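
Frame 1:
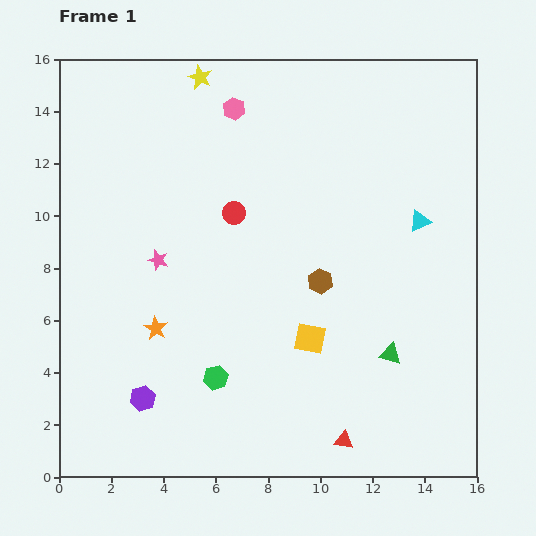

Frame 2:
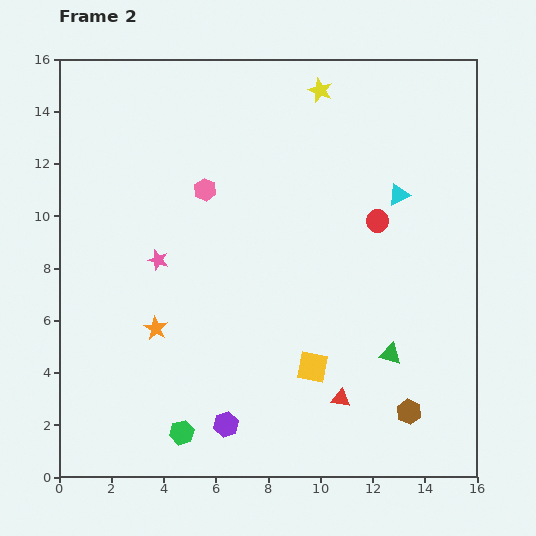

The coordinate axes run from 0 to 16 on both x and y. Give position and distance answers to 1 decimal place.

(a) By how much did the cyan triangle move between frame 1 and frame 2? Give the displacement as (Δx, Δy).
(-0.8, 1.0)

The cyan triangle was at (13.8, 9.8) in frame 1 and (13.0, 10.8) in frame 2.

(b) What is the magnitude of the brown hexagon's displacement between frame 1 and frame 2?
6.0

The brown hexagon moved from (10.0, 7.5) to (13.4, 2.5), a distance of √(3.4² + 5.0²) ≈ 6.0.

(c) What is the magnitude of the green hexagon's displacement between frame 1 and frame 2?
2.5

The green hexagon moved from (6.0, 3.8) to (4.7, 1.7), a distance of √(1.3² + 2.1²) ≈ 2.5.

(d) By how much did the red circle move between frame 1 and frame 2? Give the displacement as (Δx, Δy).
(5.5, -0.3)

The red circle was at (6.7, 10.1) in frame 1 and (12.2, 9.8) in frame 2.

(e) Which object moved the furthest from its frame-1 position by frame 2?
the brown hexagon

(moved 6.0; next 5.5)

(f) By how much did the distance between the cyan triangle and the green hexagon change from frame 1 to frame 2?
+2.5

Distance in frame 1: 9.8. Distance in frame 2: 12.3.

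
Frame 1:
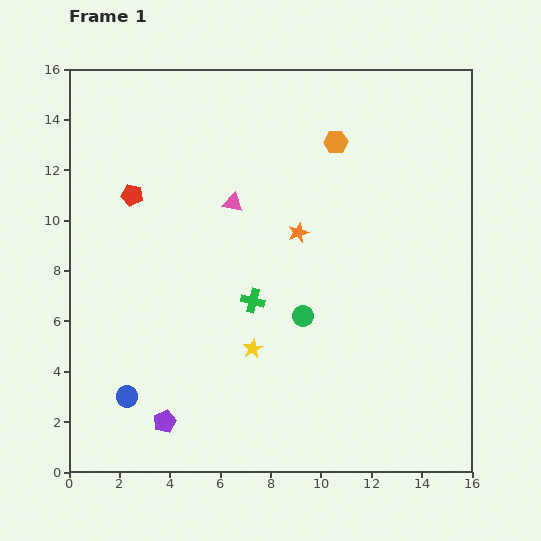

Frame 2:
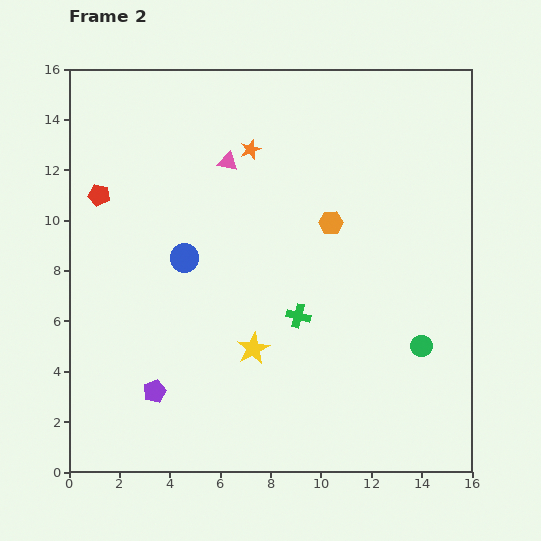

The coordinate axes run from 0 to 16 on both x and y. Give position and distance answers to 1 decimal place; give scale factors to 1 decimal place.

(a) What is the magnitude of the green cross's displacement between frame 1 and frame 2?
1.9

The green cross moved from (7.3, 6.8) to (9.1, 6.2), a distance of √(1.8² + 0.6²) ≈ 1.9.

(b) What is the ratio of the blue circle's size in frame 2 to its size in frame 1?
1.3×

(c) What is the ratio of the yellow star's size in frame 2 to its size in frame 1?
1.7×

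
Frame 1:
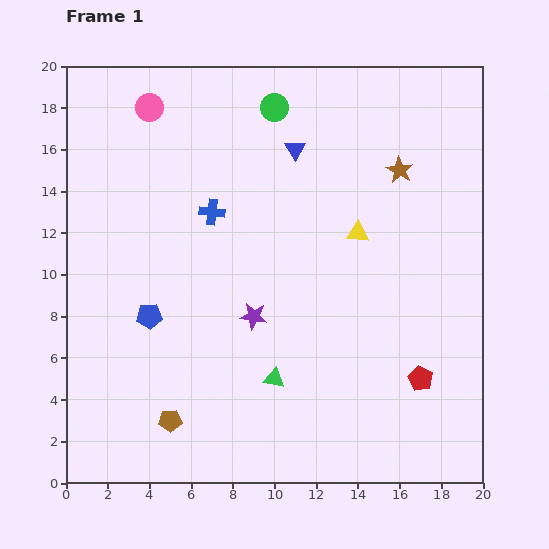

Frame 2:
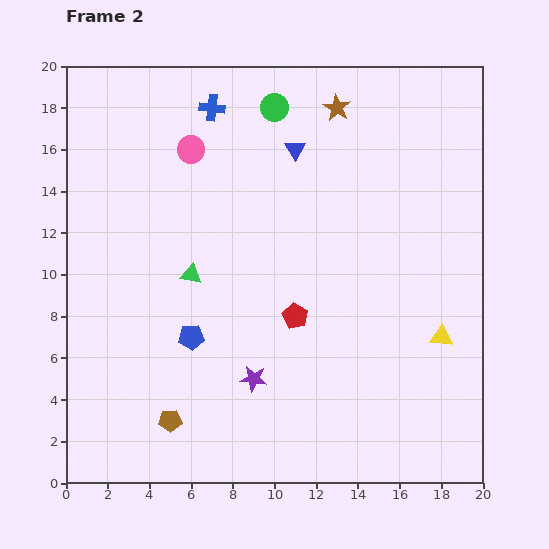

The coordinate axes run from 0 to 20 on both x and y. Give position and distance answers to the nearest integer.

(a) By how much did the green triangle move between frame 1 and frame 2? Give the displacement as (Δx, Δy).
(-4, 5)

The green triangle was at (10, 5) in frame 1 and (6, 10) in frame 2.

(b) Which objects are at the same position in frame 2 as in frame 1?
the brown pentagon, the blue triangle, the green circle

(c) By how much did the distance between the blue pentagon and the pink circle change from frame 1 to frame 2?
-1

Distance in frame 1: 10. Distance in frame 2: 9.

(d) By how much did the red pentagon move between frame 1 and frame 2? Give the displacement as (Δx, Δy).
(-6, 3)

The red pentagon was at (17, 5) in frame 1 and (11, 8) in frame 2.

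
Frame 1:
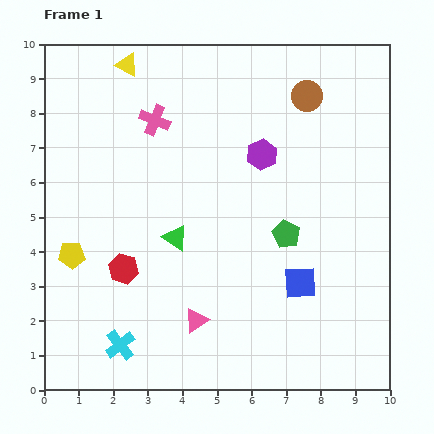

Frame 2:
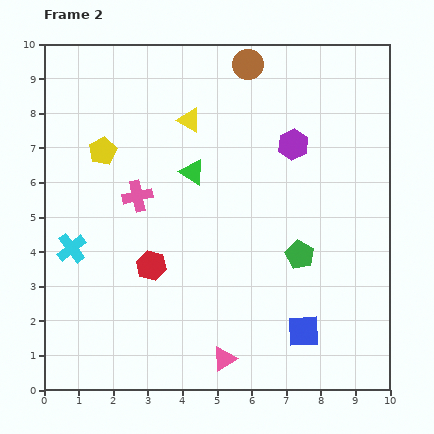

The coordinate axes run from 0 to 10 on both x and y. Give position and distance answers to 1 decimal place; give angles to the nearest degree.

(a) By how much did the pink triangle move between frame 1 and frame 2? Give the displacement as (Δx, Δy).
(0.8, -1.1)

The pink triangle was at (4.4, 2.0) in frame 1 and (5.2, 0.9) in frame 2.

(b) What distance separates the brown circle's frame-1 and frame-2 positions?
1.9

The brown circle moved from (7.6, 8.5) to (5.9, 9.4), a distance of √(1.7² + 0.9²) ≈ 1.9.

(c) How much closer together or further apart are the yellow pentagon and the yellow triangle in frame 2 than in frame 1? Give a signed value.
-3.0

Distance in frame 1: 5.7. Distance in frame 2: 2.7.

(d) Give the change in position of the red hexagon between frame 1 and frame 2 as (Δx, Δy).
(0.8, 0.1)

The red hexagon was at (2.3, 3.5) in frame 1 and (3.1, 3.6) in frame 2.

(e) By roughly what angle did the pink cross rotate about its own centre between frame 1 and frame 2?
34° counter-clockwise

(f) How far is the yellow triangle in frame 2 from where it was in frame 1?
2.4

The yellow triangle moved from (2.4, 9.4) to (4.2, 7.8), a distance of √(1.8² + 1.6²) ≈ 2.4.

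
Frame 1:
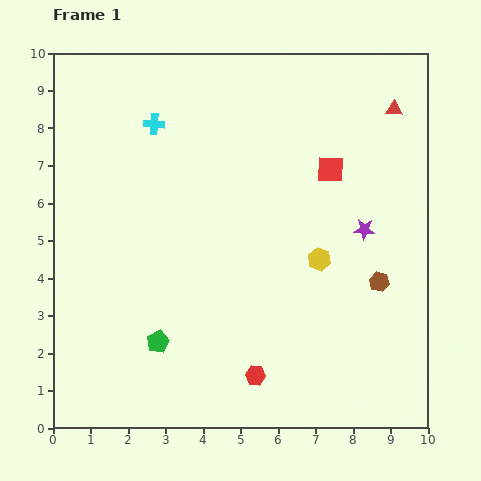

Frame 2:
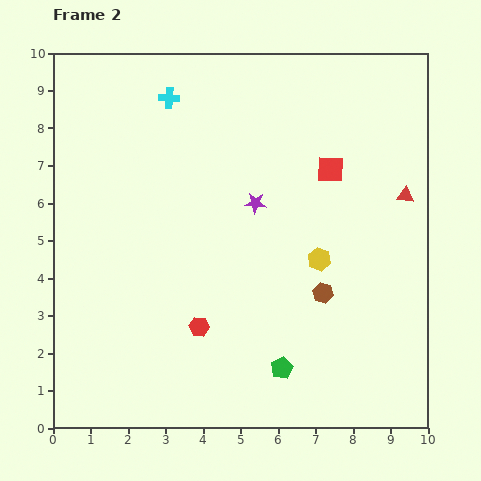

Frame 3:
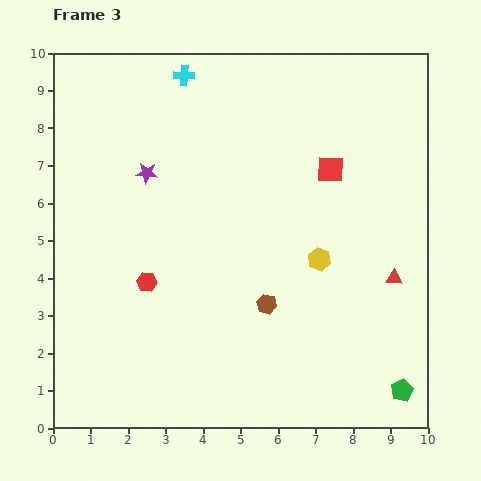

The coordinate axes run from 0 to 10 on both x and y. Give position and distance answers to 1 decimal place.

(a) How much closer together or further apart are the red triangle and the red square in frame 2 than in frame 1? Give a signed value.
-0.2

Distance in frame 1: 2.3. Distance in frame 2: 2.1.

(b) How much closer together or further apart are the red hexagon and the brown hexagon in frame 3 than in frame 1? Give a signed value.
-0.8

Distance in frame 1: 4.1. Distance in frame 3: 3.3.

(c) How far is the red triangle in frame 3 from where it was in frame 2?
2.2

The red triangle moved from (9.4, 6.2) to (9.1, 4.0), a distance of √(0.3² + 2.2²) ≈ 2.2.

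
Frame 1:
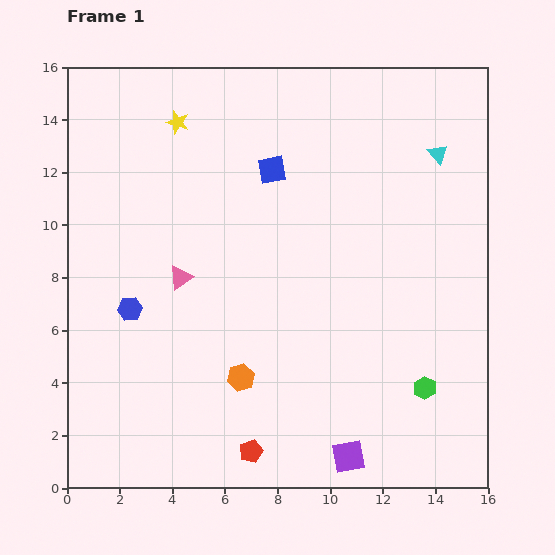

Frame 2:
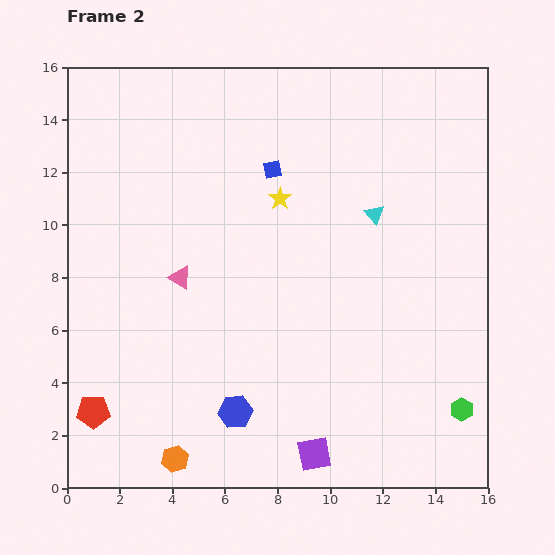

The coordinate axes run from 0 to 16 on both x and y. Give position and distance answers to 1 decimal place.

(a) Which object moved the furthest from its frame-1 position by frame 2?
the red pentagon

(moved 6.2; next 5.6)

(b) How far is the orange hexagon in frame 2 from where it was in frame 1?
4.0

The orange hexagon moved from (6.6, 4.2) to (4.1, 1.1), a distance of √(2.5² + 3.1²) ≈ 4.0.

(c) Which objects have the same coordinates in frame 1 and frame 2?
the blue square, the pink triangle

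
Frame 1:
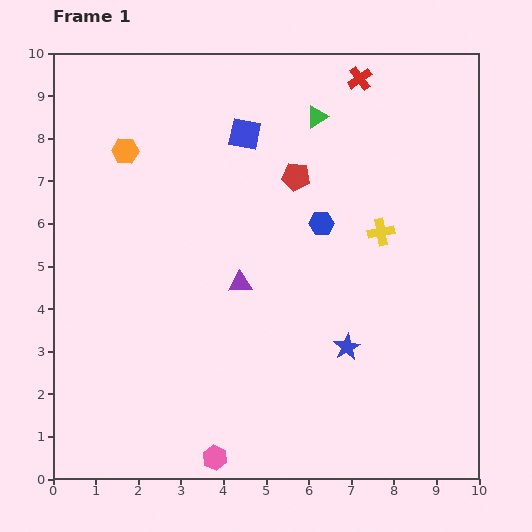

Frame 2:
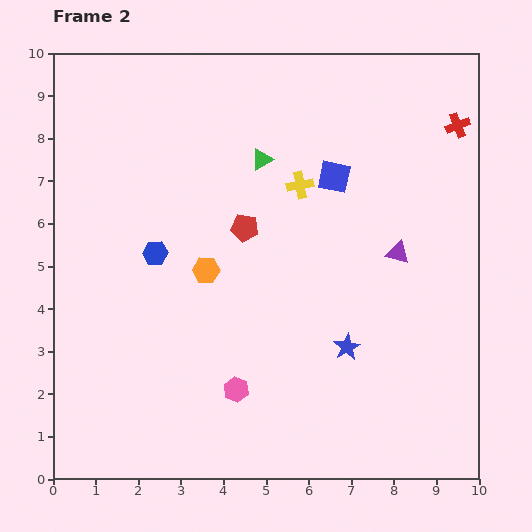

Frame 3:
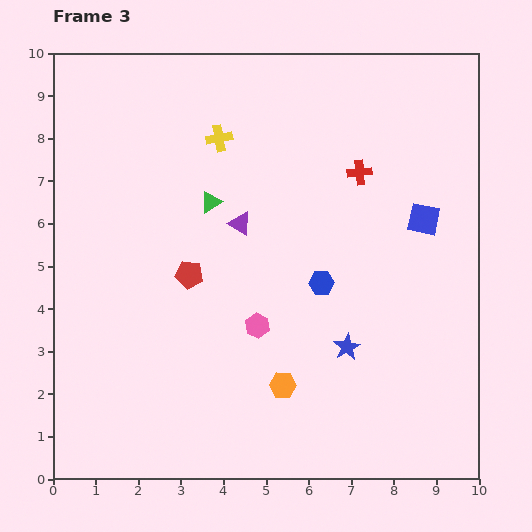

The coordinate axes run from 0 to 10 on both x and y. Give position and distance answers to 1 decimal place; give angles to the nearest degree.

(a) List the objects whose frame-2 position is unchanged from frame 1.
the blue star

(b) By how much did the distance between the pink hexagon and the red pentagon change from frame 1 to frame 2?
-3.1

Distance in frame 1: 6.9. Distance in frame 2: 3.8.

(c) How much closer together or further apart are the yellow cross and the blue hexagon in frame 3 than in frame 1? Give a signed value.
+2.8

Distance in frame 1: 1.4. Distance in frame 3: 4.2.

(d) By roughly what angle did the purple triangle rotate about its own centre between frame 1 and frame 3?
34° clockwise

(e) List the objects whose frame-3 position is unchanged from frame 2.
the blue star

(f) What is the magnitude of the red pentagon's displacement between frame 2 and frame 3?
1.7

The red pentagon moved from (4.5, 5.9) to (3.2, 4.8), a distance of √(1.3² + 1.1²) ≈ 1.7.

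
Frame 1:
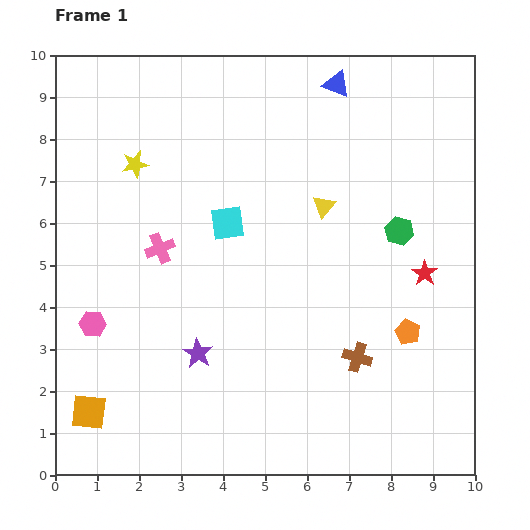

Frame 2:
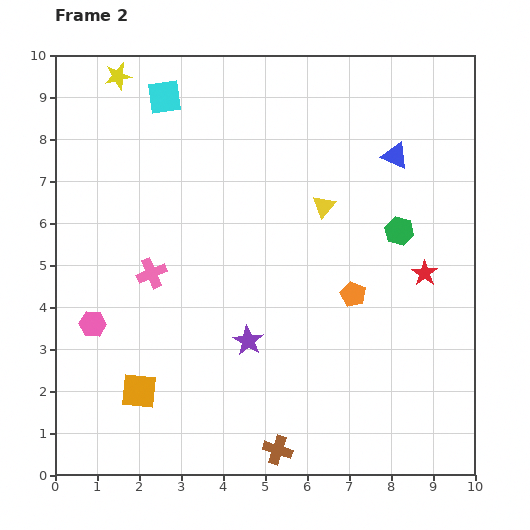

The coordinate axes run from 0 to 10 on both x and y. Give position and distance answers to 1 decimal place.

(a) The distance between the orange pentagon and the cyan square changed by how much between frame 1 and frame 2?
+1.5

Distance in frame 1: 5.0. Distance in frame 2: 6.5.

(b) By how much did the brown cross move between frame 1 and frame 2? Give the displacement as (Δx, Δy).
(-1.9, -2.2)

The brown cross was at (7.2, 2.8) in frame 1 and (5.3, 0.6) in frame 2.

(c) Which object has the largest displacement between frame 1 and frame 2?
the cyan square

(moved 3.4; next 2.9)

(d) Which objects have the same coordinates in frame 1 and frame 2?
the pink hexagon, the green hexagon, the yellow triangle, the red star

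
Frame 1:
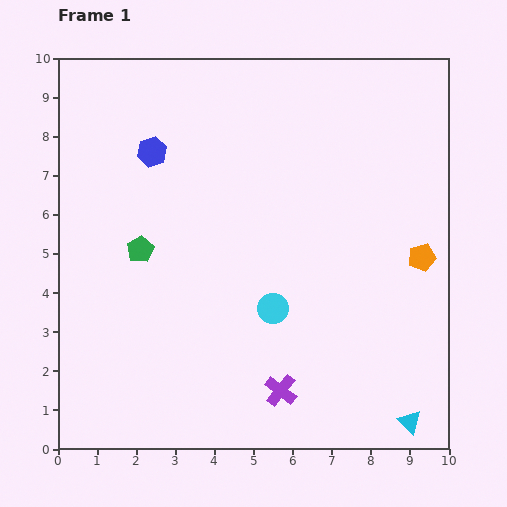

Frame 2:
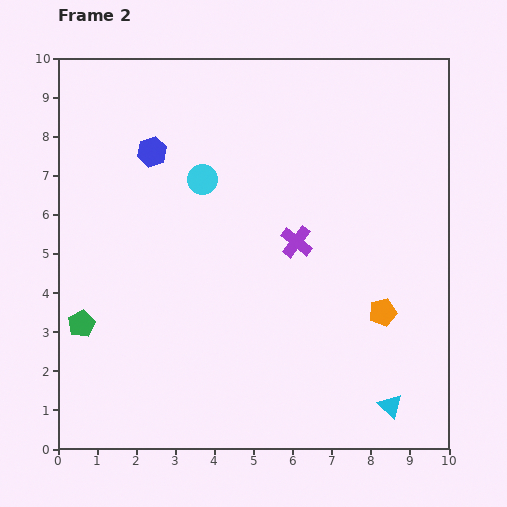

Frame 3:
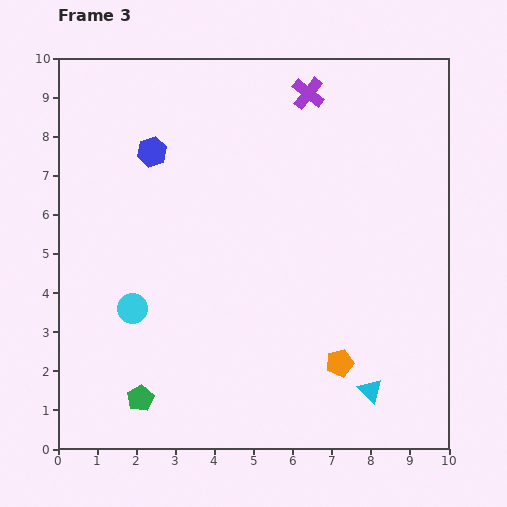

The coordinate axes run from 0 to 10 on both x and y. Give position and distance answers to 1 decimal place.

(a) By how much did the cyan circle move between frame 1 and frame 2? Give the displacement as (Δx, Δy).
(-1.8, 3.3)

The cyan circle was at (5.5, 3.6) in frame 1 and (3.7, 6.9) in frame 2.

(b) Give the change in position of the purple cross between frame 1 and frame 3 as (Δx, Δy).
(0.7, 7.6)

The purple cross was at (5.7, 1.5) in frame 1 and (6.4, 9.1) in frame 3.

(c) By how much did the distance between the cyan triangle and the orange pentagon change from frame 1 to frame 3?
-3.1

Distance in frame 1: 4.2. Distance in frame 3: 1.1.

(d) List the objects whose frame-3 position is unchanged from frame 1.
the blue hexagon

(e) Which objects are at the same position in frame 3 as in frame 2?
the blue hexagon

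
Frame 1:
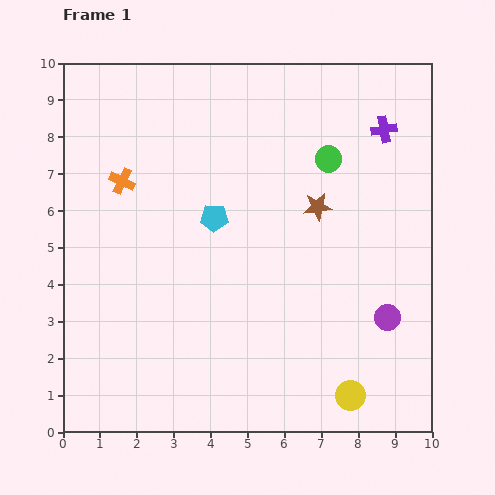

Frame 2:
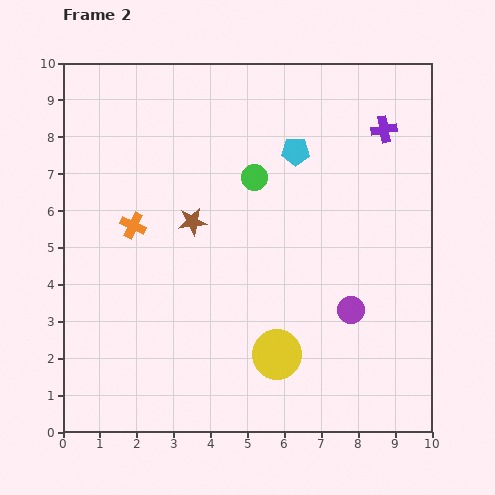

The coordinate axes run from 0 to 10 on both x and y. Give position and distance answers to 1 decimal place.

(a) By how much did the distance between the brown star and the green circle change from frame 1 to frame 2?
+0.8

Distance in frame 1: 1.3. Distance in frame 2: 2.1.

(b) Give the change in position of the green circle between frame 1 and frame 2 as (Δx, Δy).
(-2.0, -0.5)

The green circle was at (7.2, 7.4) in frame 1 and (5.2, 6.9) in frame 2.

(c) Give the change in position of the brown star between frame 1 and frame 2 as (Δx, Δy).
(-3.4, -0.4)

The brown star was at (6.9, 6.1) in frame 1 and (3.5, 5.7) in frame 2.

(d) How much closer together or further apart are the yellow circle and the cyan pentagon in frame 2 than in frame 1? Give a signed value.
-0.6

Distance in frame 1: 6.1. Distance in frame 2: 5.5.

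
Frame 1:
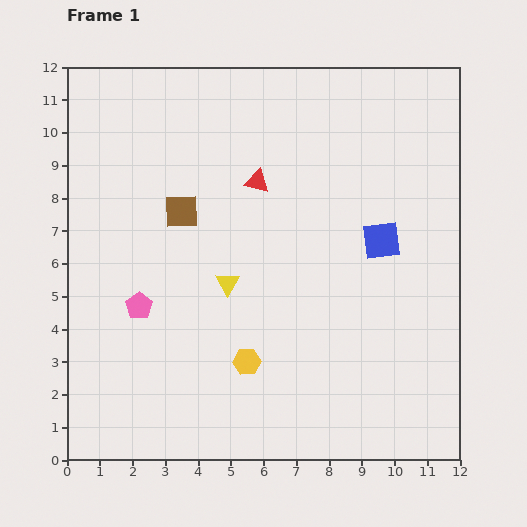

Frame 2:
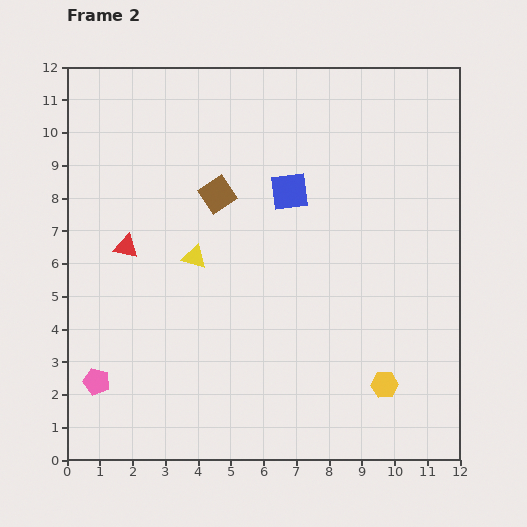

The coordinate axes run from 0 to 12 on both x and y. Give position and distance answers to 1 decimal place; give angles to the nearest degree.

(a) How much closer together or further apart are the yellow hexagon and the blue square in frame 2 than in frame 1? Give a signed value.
+1.1

Distance in frame 1: 5.5. Distance in frame 2: 6.6.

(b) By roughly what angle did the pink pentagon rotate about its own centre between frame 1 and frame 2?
20° counter-clockwise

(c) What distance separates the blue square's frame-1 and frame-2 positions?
3.2

The blue square moved from (9.6, 6.7) to (6.8, 8.2), a distance of √(2.8² + 1.5²) ≈ 3.2.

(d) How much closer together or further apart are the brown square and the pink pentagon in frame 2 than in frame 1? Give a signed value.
+3.6

Distance in frame 1: 3.2. Distance in frame 2: 6.8.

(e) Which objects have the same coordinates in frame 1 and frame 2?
none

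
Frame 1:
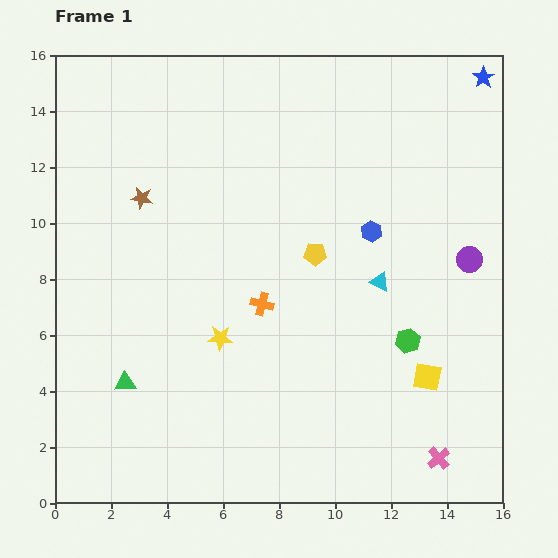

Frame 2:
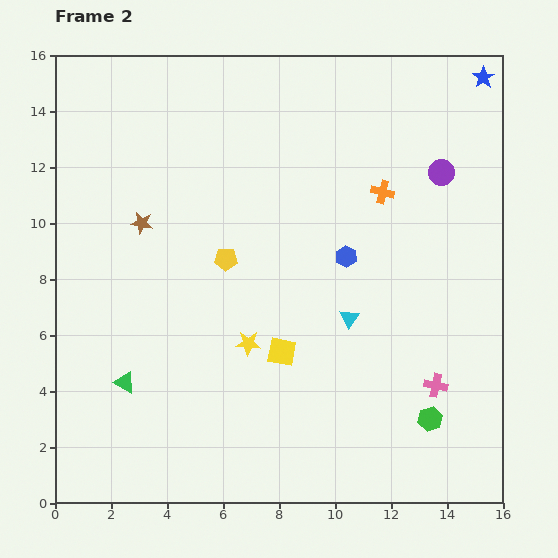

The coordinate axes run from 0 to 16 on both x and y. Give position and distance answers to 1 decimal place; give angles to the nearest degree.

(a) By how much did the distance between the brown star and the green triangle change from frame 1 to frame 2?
-0.9

Distance in frame 1: 6.6. Distance in frame 2: 5.7.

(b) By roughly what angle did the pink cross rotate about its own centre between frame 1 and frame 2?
37° counter-clockwise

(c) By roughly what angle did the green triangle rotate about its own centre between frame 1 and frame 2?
31° clockwise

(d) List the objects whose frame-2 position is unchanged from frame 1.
the blue star, the green triangle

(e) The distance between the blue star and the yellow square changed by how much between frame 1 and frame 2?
+1.3

Distance in frame 1: 10.9. Distance in frame 2: 12.2.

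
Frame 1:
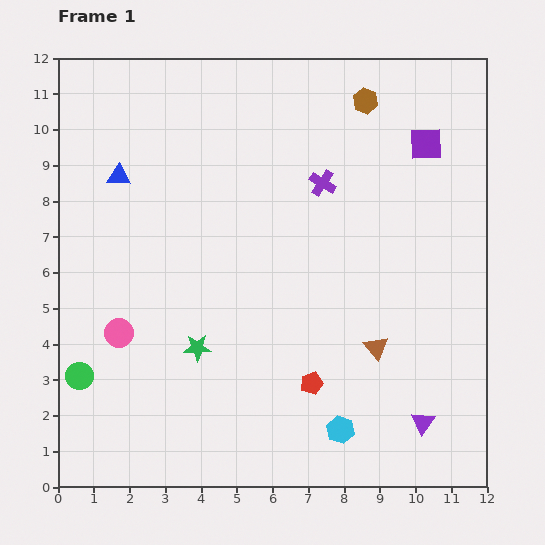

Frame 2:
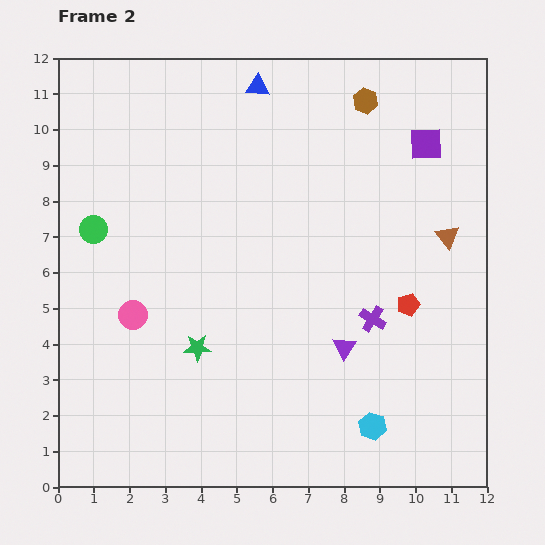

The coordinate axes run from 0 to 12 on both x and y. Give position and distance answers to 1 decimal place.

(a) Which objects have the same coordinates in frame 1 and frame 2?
the brown hexagon, the green star, the purple square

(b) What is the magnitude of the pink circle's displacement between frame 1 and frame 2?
0.6

The pink circle moved from (1.7, 4.3) to (2.1, 4.8), a distance of √(0.4² + 0.5²) ≈ 0.6.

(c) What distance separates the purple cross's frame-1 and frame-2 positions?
4.0

The purple cross moved from (7.4, 8.5) to (8.8, 4.7), a distance of √(1.4² + 3.8²) ≈ 4.0.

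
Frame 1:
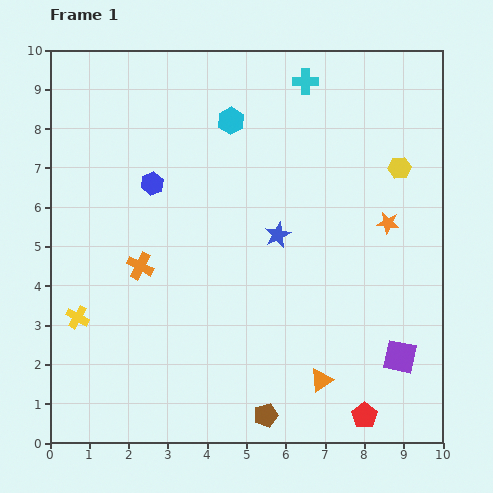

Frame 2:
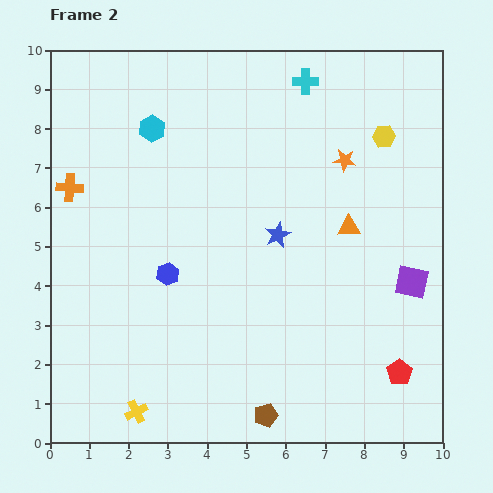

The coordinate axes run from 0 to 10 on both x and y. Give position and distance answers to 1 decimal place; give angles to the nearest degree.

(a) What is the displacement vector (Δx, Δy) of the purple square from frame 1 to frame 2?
(0.3, 1.9)

The purple square was at (8.9, 2.2) in frame 1 and (9.2, 4.1) in frame 2.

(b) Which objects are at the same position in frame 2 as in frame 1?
the brown pentagon, the cyan cross, the blue star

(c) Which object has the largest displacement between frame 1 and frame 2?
the orange triangle

(moved 4.0; next 2.8)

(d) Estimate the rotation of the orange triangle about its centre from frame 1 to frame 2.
32° clockwise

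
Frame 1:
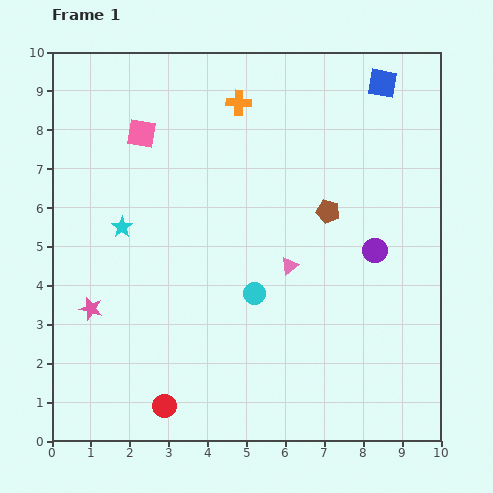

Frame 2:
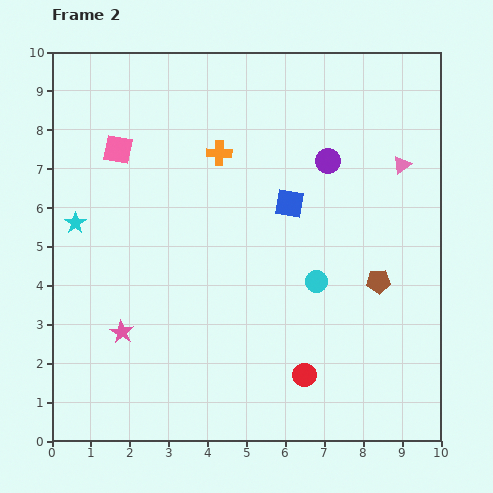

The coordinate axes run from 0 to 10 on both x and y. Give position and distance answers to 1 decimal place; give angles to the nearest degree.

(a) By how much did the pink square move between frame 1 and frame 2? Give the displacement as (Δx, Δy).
(-0.6, -0.4)

The pink square was at (2.3, 7.9) in frame 1 and (1.7, 7.5) in frame 2.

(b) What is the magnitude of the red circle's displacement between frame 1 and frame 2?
3.7

The red circle moved from (2.9, 0.9) to (6.5, 1.7), a distance of √(3.6² + 0.8²) ≈ 3.7.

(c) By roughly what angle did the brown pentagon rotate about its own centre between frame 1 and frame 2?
17° counter-clockwise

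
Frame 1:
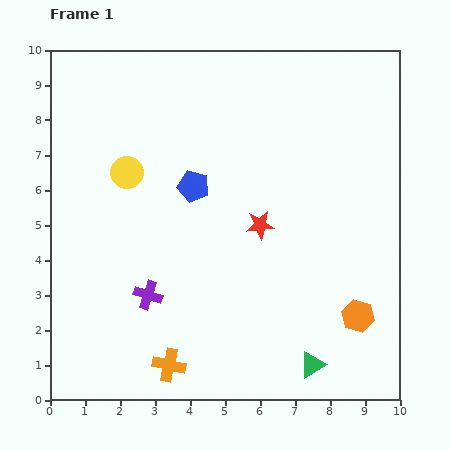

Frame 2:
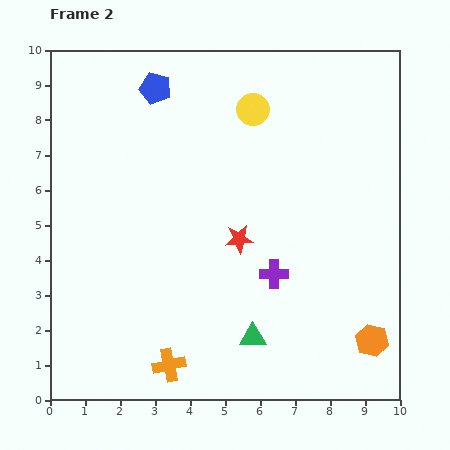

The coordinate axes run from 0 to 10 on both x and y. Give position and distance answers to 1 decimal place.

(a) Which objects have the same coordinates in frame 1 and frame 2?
the orange cross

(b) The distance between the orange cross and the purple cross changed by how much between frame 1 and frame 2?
+1.9

Distance in frame 1: 2.1. Distance in frame 2: 4.0.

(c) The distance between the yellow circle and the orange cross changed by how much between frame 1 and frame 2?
+2.1

Distance in frame 1: 5.6. Distance in frame 2: 7.7.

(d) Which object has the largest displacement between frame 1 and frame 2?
the yellow circle

(moved 4.0; next 3.6)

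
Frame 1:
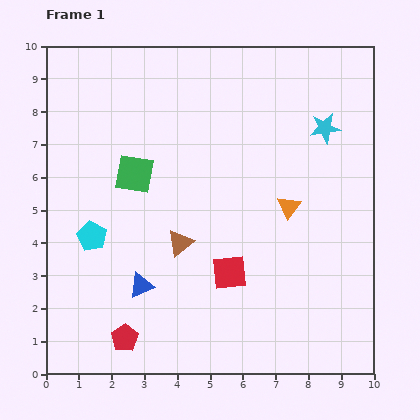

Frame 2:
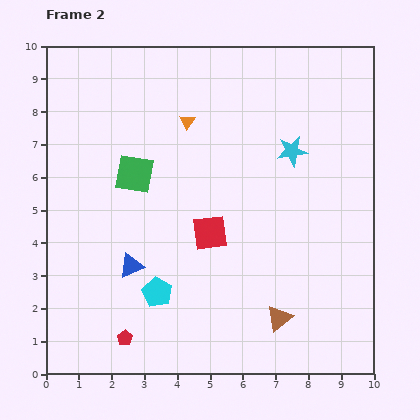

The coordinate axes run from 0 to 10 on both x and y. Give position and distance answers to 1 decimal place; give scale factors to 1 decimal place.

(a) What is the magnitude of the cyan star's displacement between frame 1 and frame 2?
1.2

The cyan star moved from (8.5, 7.5) to (7.5, 6.8), a distance of √(1.0² + 0.7²) ≈ 1.2.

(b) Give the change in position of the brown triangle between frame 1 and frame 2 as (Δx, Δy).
(3.0, -2.3)

The brown triangle was at (4.1, 4.0) in frame 1 and (7.1, 1.7) in frame 2.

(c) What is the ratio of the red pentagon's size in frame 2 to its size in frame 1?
0.6×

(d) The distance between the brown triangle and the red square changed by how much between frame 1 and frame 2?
+1.6

Distance in frame 1: 1.7. Distance in frame 2: 3.3.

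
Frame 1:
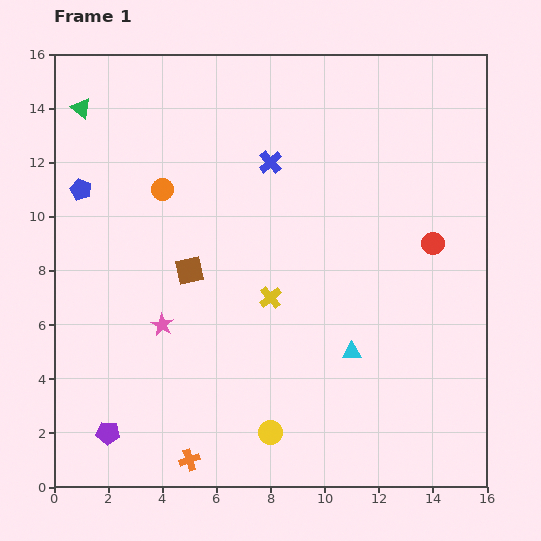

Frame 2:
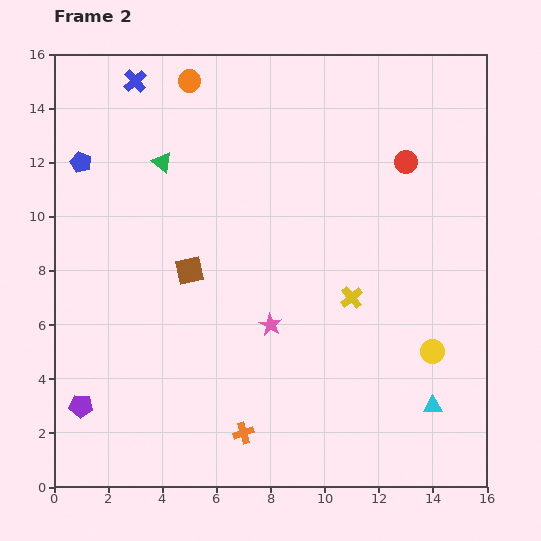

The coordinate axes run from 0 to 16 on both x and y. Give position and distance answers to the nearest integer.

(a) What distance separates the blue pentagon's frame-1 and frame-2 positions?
1

The blue pentagon moved from (1, 11) to (1, 12), a distance of √(0² + 1²) ≈ 1.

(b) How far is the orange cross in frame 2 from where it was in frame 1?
2

The orange cross moved from (5, 1) to (7, 2), a distance of √(2² + 1²) ≈ 2.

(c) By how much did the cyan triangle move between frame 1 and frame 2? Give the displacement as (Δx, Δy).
(3, -2)

The cyan triangle was at (11, 5) in frame 1 and (14, 3) in frame 2.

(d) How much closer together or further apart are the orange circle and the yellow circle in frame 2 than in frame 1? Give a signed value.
+3

Distance in frame 1: 10. Distance in frame 2: 13.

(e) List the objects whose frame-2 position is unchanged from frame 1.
the brown square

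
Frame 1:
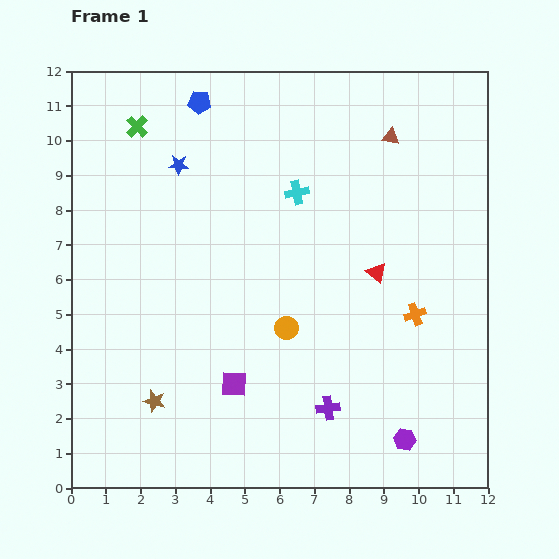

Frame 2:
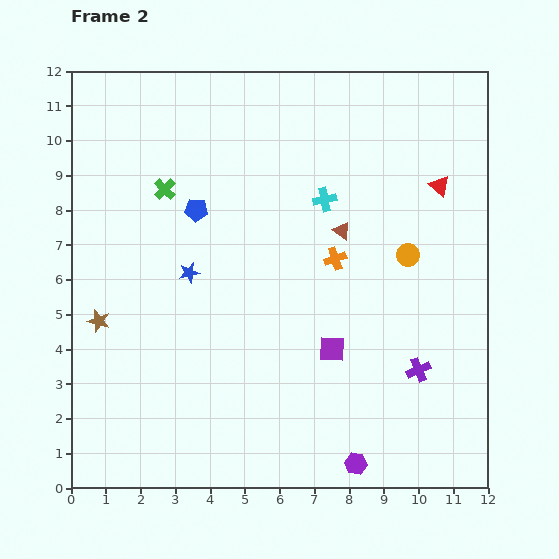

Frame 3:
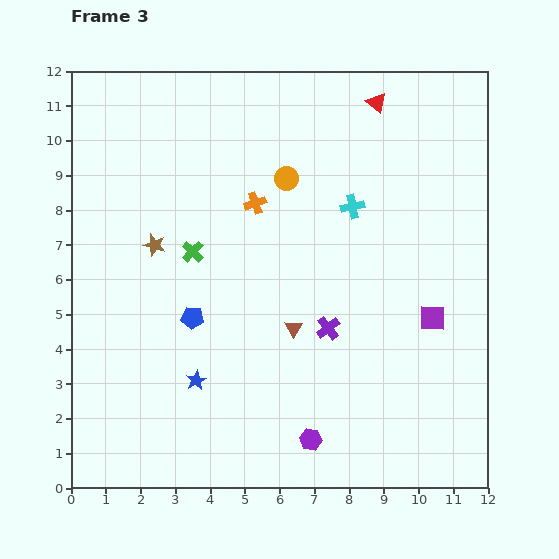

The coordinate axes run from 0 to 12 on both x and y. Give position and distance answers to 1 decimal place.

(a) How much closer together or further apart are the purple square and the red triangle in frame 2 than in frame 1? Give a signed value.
+0.4

Distance in frame 1: 5.2. Distance in frame 2: 5.6.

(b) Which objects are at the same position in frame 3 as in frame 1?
none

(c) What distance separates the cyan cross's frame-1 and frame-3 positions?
1.6

The cyan cross moved from (6.5, 8.5) to (8.1, 8.1), a distance of √(1.6² + 0.4²) ≈ 1.6.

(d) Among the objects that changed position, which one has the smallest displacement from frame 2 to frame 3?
the cyan cross

(moved 0.8)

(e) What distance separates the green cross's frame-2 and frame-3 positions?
2.0

The green cross moved from (2.7, 8.6) to (3.5, 6.8), a distance of √(0.8² + 1.8²) ≈ 2.0.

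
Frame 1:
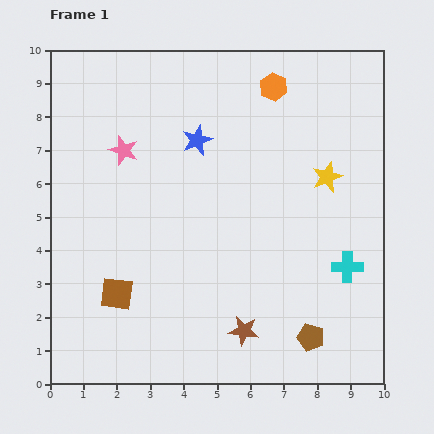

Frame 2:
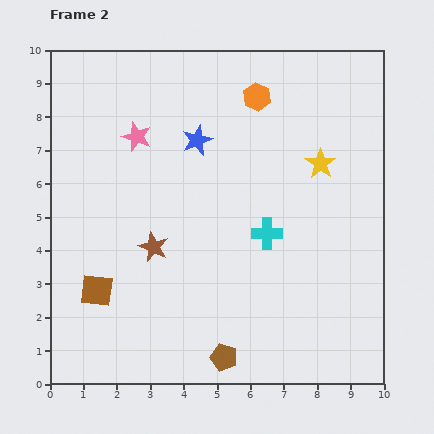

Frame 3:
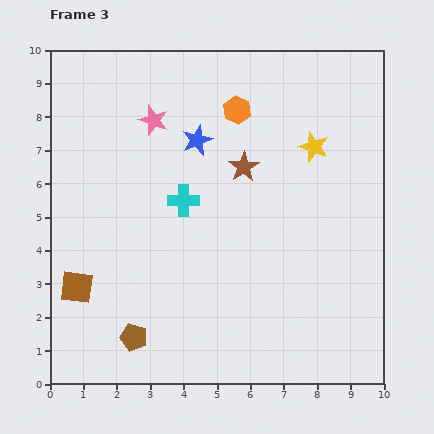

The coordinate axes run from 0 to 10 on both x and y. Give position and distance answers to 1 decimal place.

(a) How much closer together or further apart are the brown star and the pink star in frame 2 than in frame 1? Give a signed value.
-3.2

Distance in frame 1: 6.5. Distance in frame 2: 3.3.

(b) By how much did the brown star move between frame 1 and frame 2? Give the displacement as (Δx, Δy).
(-2.7, 2.5)

The brown star was at (5.8, 1.6) in frame 1 and (3.1, 4.1) in frame 2.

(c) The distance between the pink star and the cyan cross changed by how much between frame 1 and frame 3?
-5.0

Distance in frame 1: 7.6. Distance in frame 3: 2.6.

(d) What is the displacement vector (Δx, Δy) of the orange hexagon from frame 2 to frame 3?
(-0.6, -0.4)

The orange hexagon was at (6.2, 8.6) in frame 2 and (5.6, 8.2) in frame 3.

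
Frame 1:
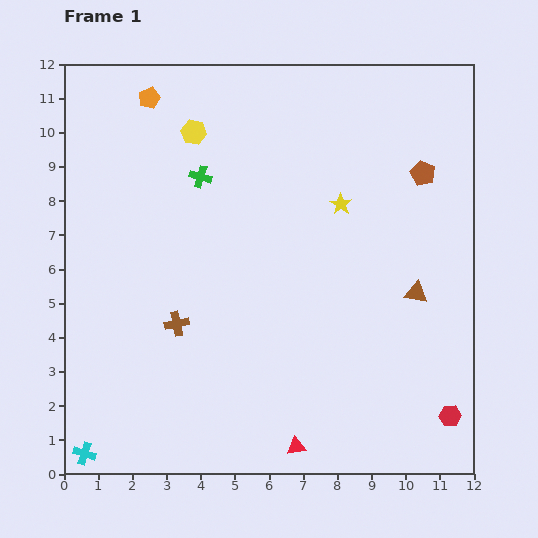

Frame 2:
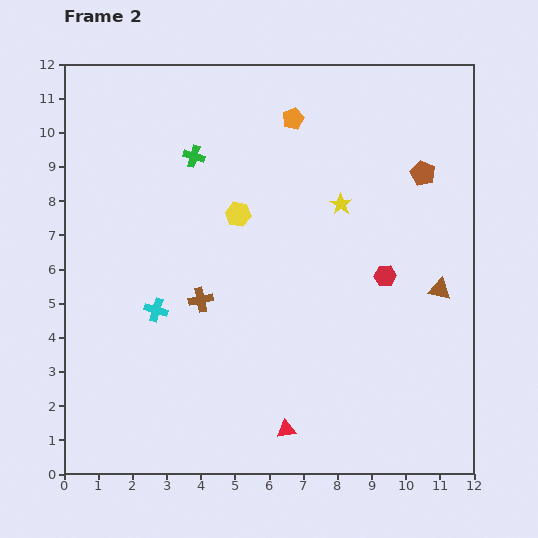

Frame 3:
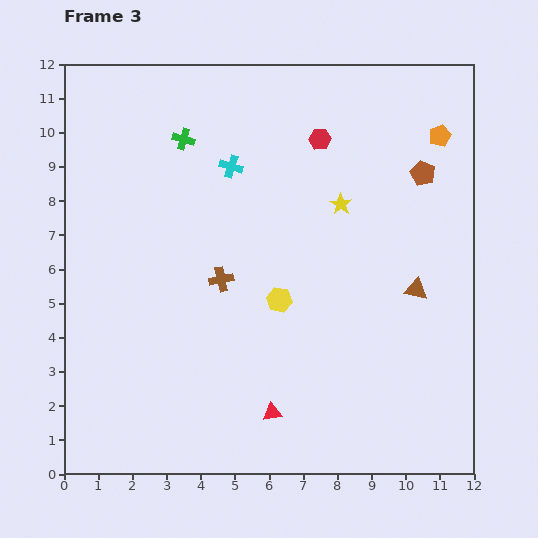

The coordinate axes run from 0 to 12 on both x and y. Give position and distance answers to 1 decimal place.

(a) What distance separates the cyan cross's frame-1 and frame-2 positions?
4.7

The cyan cross moved from (0.6, 0.6) to (2.7, 4.8), a distance of √(2.1² + 4.2²) ≈ 4.7.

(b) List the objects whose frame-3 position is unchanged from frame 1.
the yellow star, the brown pentagon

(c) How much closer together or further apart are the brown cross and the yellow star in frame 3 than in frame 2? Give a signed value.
-0.9

Distance in frame 2: 5.0. Distance in frame 3: 4.1.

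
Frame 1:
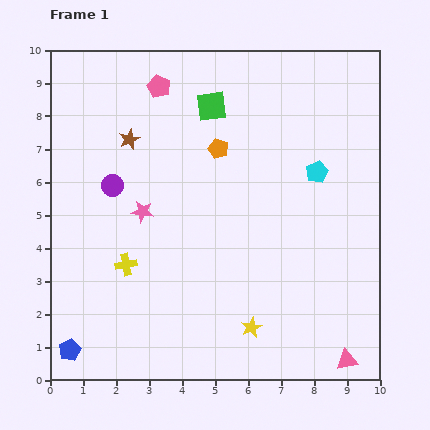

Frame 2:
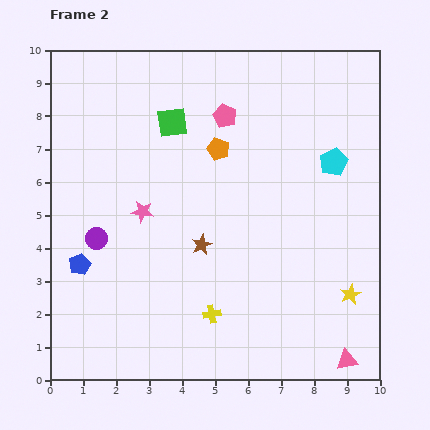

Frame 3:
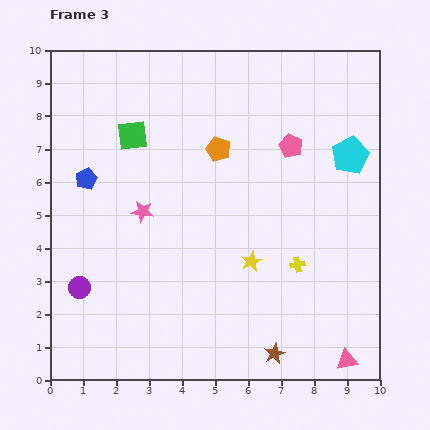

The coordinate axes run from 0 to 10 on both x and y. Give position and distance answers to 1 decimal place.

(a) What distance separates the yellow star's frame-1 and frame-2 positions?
3.2

The yellow star moved from (6.1, 1.6) to (9.1, 2.6), a distance of √(3.0² + 1.0²) ≈ 3.2.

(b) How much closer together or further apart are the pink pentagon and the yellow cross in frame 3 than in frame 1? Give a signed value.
-1.9

Distance in frame 1: 5.5. Distance in frame 3: 3.6.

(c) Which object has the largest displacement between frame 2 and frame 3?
the brown star

(moved 4.0; next 3.2)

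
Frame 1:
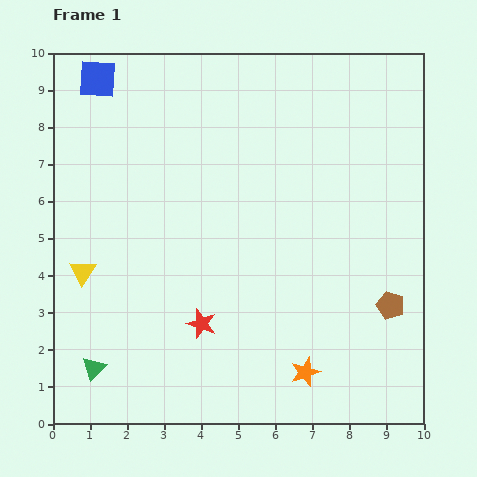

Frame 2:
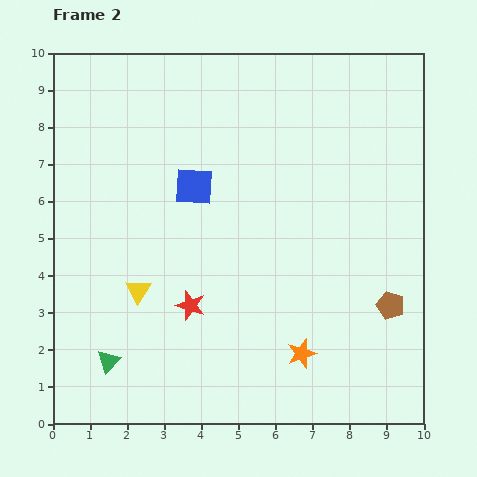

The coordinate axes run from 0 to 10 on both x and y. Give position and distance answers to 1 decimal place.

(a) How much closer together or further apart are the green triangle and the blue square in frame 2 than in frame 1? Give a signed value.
-2.6

Distance in frame 1: 7.8. Distance in frame 2: 5.2.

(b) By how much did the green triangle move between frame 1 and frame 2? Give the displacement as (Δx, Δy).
(0.4, 0.2)

The green triangle was at (1.1, 1.5) in frame 1 and (1.5, 1.7) in frame 2.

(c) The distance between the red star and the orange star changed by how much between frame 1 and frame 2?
+0.2

Distance in frame 1: 3.1. Distance in frame 2: 3.3.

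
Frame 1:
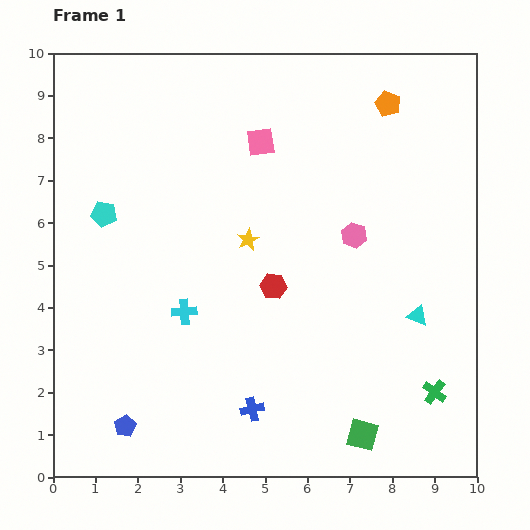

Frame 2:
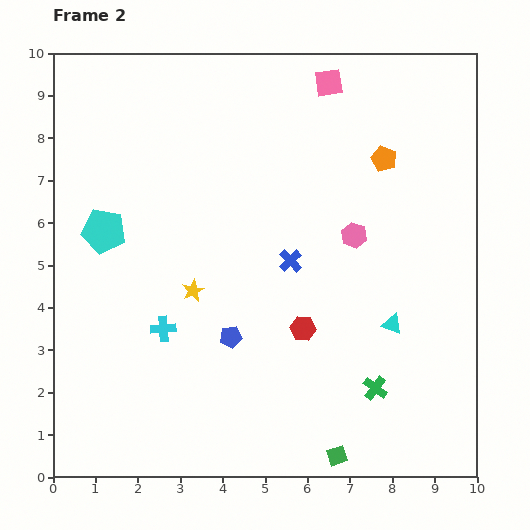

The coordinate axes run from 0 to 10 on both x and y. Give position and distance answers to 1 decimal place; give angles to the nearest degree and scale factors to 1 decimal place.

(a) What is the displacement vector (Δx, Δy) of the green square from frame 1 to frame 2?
(-0.6, -0.5)

The green square was at (7.3, 1.0) in frame 1 and (6.7, 0.5) in frame 2.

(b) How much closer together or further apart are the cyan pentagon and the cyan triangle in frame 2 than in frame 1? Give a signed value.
-0.7

Distance in frame 1: 7.8. Distance in frame 2: 7.1.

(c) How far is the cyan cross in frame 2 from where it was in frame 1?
0.6

The cyan cross moved from (3.1, 3.9) to (2.6, 3.5), a distance of √(0.5² + 0.4²) ≈ 0.6.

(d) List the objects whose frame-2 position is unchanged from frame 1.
the pink hexagon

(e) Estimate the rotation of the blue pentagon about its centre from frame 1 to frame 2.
20° clockwise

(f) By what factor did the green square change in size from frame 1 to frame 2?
0.6×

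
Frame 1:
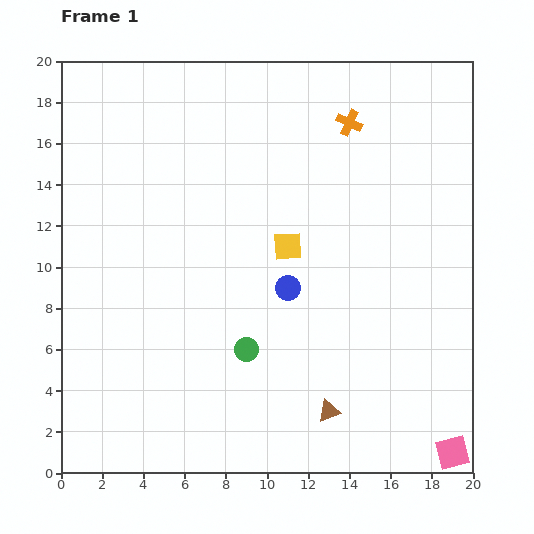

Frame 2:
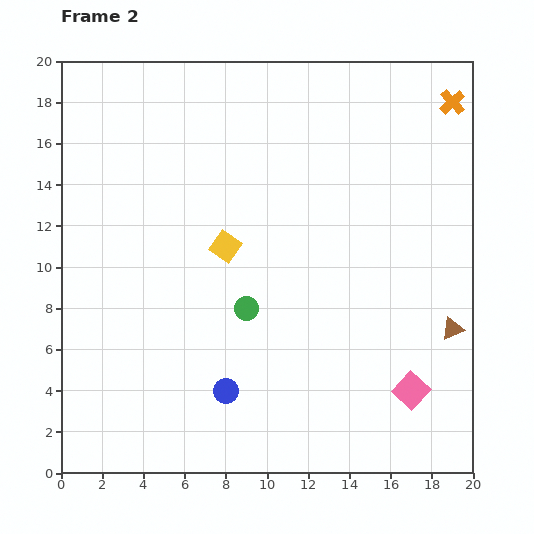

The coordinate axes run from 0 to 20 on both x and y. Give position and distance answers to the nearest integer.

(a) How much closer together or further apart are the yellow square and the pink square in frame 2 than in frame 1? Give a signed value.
-2

Distance in frame 1: 13. Distance in frame 2: 11.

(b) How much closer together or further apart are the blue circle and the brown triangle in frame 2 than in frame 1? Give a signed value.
+5

Distance in frame 1: 6. Distance in frame 2: 11.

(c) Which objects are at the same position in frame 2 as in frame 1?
none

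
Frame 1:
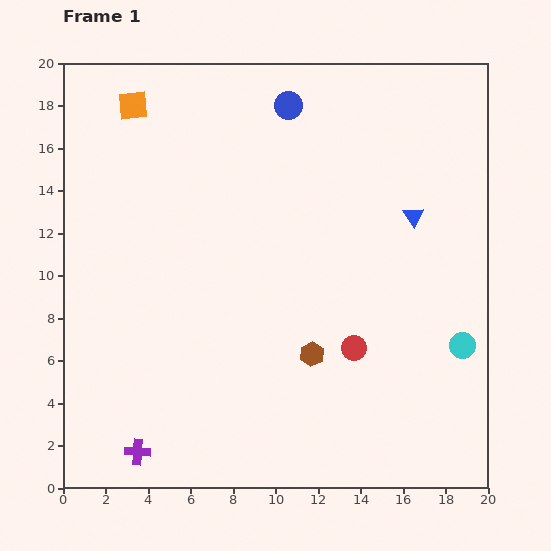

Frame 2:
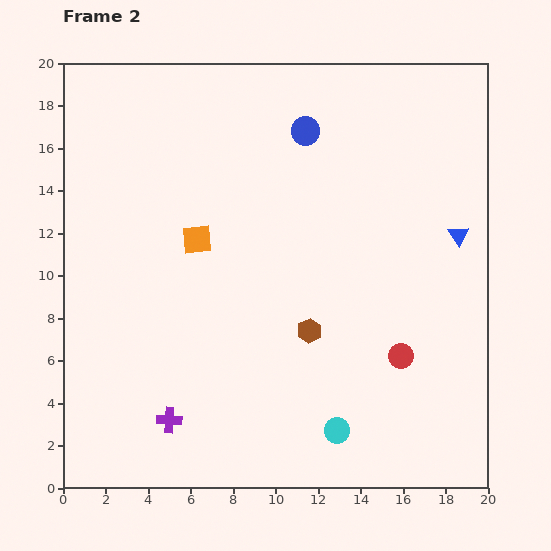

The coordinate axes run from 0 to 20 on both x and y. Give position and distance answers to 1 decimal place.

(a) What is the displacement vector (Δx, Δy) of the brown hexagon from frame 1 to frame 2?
(-0.1, 1.1)

The brown hexagon was at (11.7, 6.3) in frame 1 and (11.6, 7.4) in frame 2.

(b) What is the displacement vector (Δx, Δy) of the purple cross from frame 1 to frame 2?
(1.5, 1.5)

The purple cross was at (3.5, 1.7) in frame 1 and (5.0, 3.2) in frame 2.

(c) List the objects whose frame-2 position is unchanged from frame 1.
none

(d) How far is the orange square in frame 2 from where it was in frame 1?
7.0

The orange square moved from (3.3, 18.0) to (6.3, 11.7), a distance of √(3.0² + 6.3²) ≈ 7.0.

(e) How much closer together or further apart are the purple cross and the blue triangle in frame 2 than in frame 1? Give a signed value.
-1.0

Distance in frame 1: 17.1. Distance in frame 2: 16.1.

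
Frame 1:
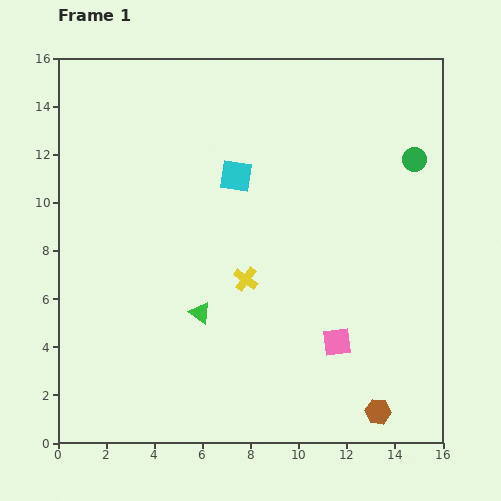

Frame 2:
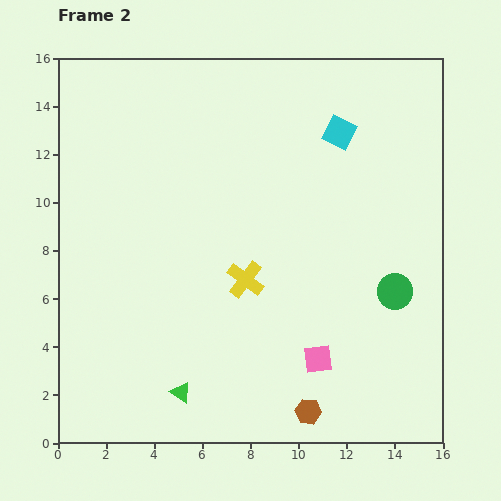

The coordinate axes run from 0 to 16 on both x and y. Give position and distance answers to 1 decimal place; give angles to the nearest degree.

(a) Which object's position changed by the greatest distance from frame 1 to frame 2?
the green circle

(moved 5.6; next 4.7)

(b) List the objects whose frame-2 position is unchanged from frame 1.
the yellow cross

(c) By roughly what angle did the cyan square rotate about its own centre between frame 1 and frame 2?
18° clockwise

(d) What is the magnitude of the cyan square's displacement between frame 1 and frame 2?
4.7

The cyan square moved from (7.4, 11.1) to (11.7, 12.9), a distance of √(4.3² + 1.8²) ≈ 4.7.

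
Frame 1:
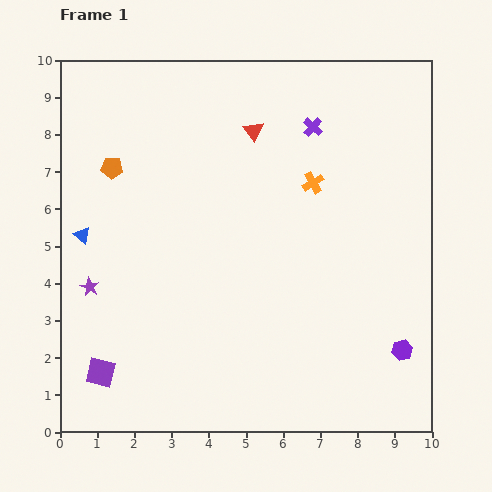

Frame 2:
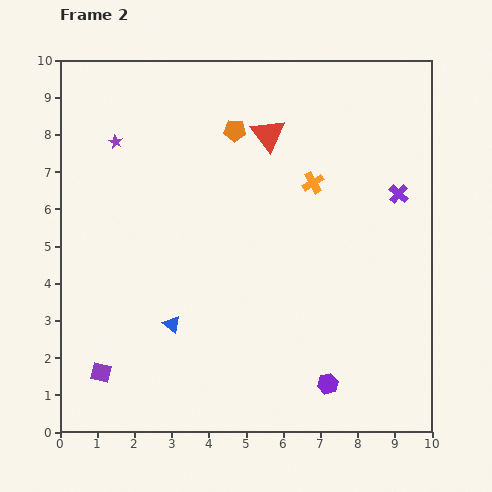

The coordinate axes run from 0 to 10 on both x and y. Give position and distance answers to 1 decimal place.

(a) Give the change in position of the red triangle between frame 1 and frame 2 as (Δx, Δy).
(0.4, -0.1)

The red triangle was at (5.2, 8.1) in frame 1 and (5.6, 8.0) in frame 2.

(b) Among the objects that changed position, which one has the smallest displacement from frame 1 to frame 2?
the red triangle

(moved 0.4)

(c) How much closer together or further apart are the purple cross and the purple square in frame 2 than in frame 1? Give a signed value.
+0.6

Distance in frame 1: 8.7. Distance in frame 2: 9.3.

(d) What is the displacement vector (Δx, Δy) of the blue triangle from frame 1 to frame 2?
(2.4, -2.4)

The blue triangle was at (0.6, 5.3) in frame 1 and (3.0, 2.9) in frame 2.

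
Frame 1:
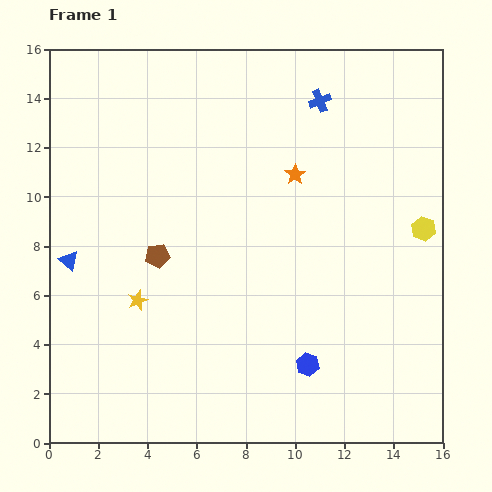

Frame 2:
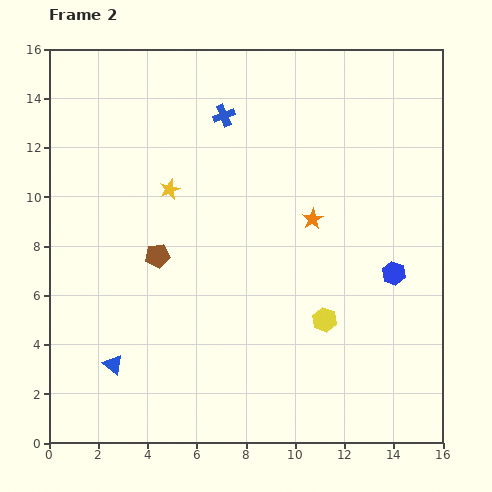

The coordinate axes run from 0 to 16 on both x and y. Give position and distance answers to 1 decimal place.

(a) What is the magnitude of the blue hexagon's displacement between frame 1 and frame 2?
5.1

The blue hexagon moved from (10.5, 3.2) to (14.0, 6.9), a distance of √(3.5² + 3.7²) ≈ 5.1.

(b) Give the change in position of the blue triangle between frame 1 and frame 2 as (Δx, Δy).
(1.8, -4.2)

The blue triangle was at (0.8, 7.4) in frame 1 and (2.6, 3.2) in frame 2.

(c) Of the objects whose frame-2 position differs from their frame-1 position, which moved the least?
the orange star

(moved 1.9)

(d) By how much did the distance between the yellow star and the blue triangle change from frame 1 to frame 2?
+4.3

Distance in frame 1: 3.2. Distance in frame 2: 7.5.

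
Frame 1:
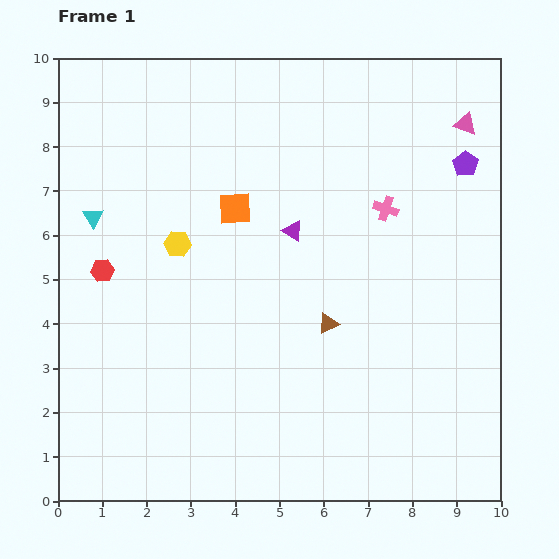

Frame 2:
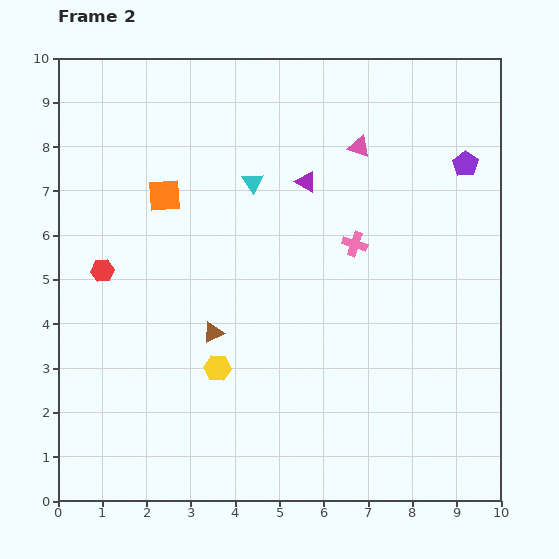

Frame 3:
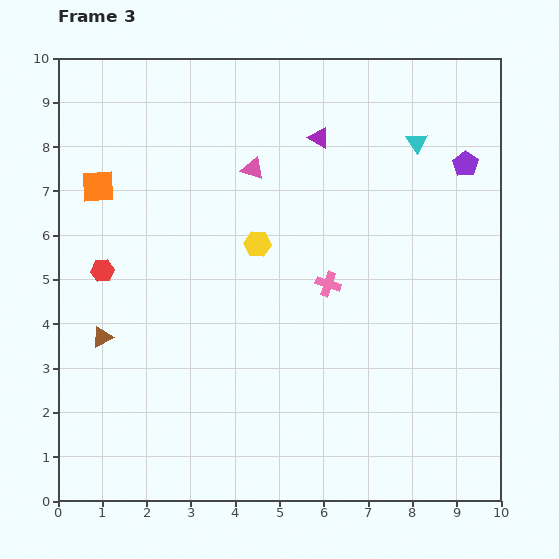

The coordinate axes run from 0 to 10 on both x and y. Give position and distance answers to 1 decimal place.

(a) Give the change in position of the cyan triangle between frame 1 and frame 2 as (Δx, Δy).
(3.6, 0.8)

The cyan triangle was at (0.8, 6.4) in frame 1 and (4.4, 7.2) in frame 2.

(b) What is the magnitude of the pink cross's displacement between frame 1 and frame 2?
1.1

The pink cross moved from (7.4, 6.6) to (6.7, 5.8), a distance of √(0.7² + 0.8²) ≈ 1.1.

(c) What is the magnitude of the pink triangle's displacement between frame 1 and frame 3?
4.9

The pink triangle moved from (9.2, 8.5) to (4.4, 7.5), a distance of √(4.8² + 1.0²) ≈ 4.9.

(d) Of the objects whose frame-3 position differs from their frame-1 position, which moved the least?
the yellow hexagon

(moved 1.8)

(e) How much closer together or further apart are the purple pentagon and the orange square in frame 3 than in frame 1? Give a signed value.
+3.0

Distance in frame 1: 5.3. Distance in frame 3: 8.3.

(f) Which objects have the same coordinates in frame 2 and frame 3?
the purple pentagon, the red hexagon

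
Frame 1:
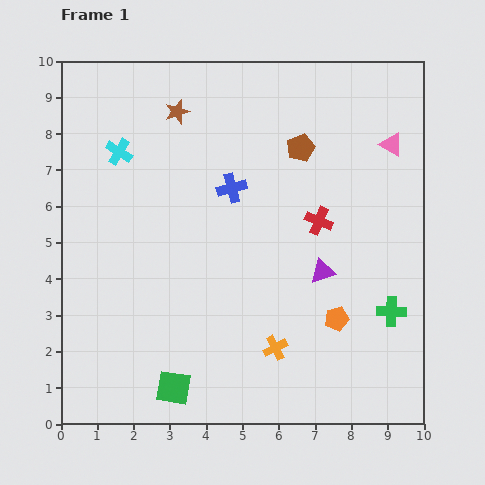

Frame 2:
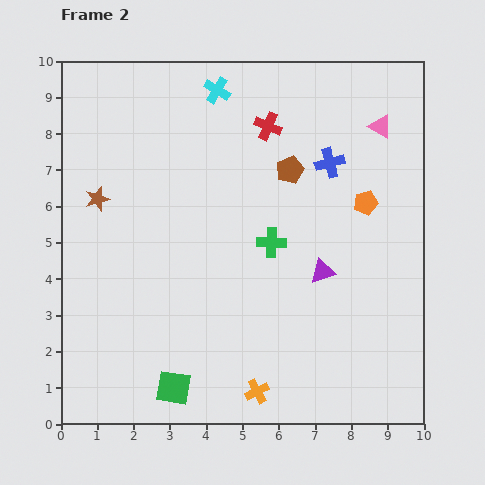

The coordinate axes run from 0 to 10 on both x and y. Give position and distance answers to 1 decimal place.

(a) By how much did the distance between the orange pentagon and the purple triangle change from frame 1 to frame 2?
+0.8

Distance in frame 1: 1.4. Distance in frame 2: 2.2.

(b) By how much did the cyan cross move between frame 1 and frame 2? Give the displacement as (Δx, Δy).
(2.7, 1.7)

The cyan cross was at (1.6, 7.5) in frame 1 and (4.3, 9.2) in frame 2.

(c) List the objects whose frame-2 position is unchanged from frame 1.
the green square, the purple triangle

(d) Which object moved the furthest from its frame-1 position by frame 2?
the green cross

(moved 3.8; next 3.3)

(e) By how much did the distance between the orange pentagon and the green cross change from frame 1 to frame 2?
+1.3

Distance in frame 1: 1.5. Distance in frame 2: 2.8.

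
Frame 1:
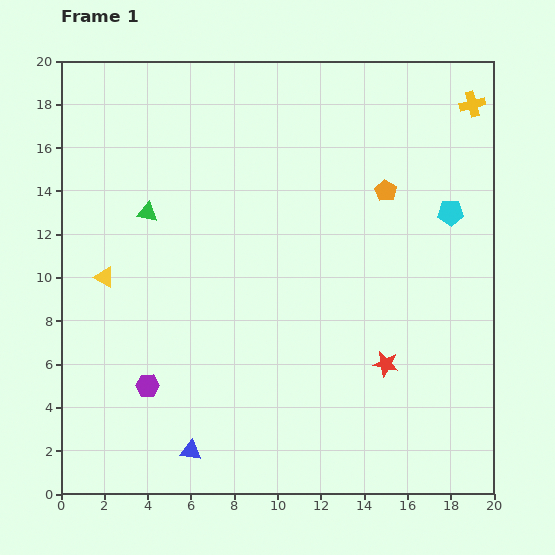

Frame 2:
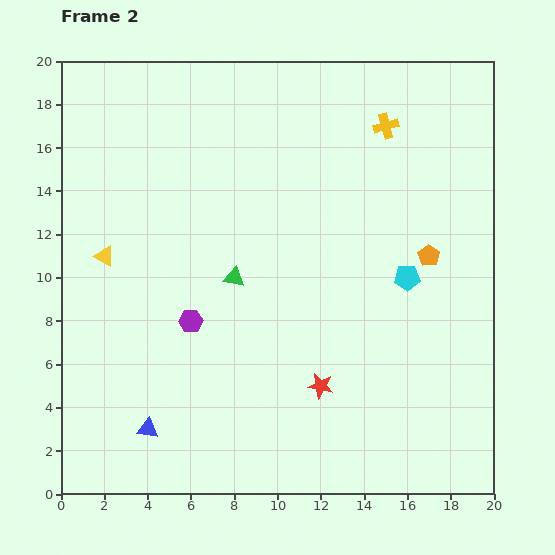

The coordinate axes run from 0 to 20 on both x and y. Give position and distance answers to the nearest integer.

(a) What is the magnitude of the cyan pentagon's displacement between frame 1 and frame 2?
4

The cyan pentagon moved from (18, 13) to (16, 10), a distance of √(2² + 3²) ≈ 4.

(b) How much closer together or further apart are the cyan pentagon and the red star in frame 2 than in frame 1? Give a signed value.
-2

Distance in frame 1: 8. Distance in frame 2: 6.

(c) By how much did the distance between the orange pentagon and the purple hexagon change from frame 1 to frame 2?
-3

Distance in frame 1: 14. Distance in frame 2: 11.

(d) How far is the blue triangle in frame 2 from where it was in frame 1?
2

The blue triangle moved from (6, 2) to (4, 3), a distance of √(2² + 1²) ≈ 2.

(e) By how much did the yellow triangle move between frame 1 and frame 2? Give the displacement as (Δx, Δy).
(0, 1)

The yellow triangle was at (2, 10) in frame 1 and (2, 11) in frame 2.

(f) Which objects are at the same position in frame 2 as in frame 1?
none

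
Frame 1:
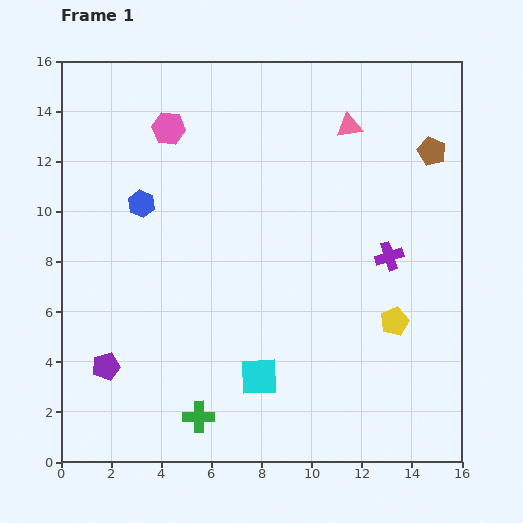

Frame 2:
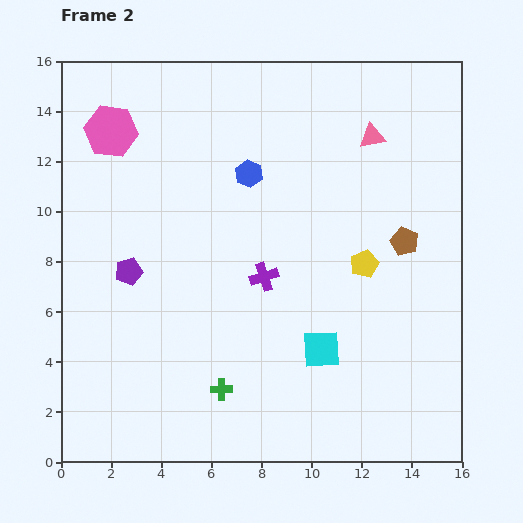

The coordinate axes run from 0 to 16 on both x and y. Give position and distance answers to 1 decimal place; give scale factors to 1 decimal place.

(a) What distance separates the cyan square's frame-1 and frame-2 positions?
2.7

The cyan square moved from (7.9, 3.4) to (10.4, 4.5), a distance of √(2.5² + 1.1²) ≈ 2.7.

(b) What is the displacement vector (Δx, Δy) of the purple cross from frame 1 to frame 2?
(-5.0, -0.8)

The purple cross was at (13.1, 8.2) in frame 1 and (8.1, 7.4) in frame 2.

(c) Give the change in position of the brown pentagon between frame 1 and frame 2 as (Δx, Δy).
(-1.1, -3.6)

The brown pentagon was at (14.8, 12.4) in frame 1 and (13.7, 8.8) in frame 2.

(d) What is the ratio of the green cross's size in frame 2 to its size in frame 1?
0.7×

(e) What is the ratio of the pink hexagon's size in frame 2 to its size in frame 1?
1.6×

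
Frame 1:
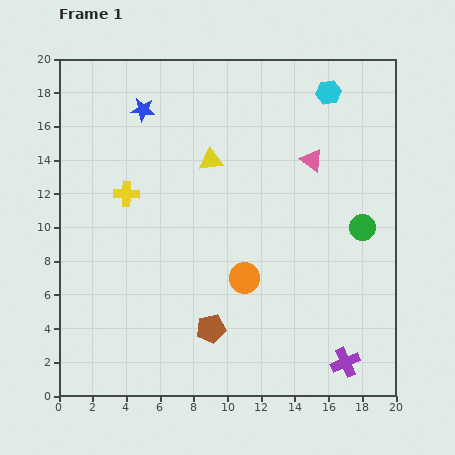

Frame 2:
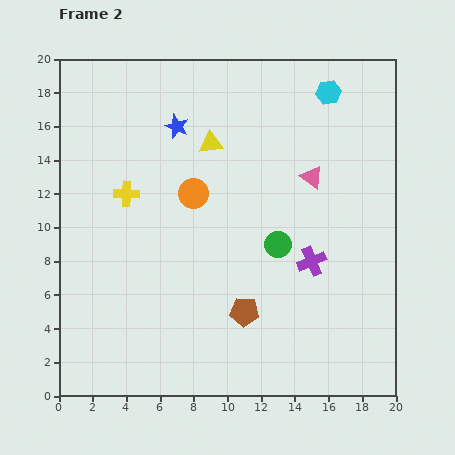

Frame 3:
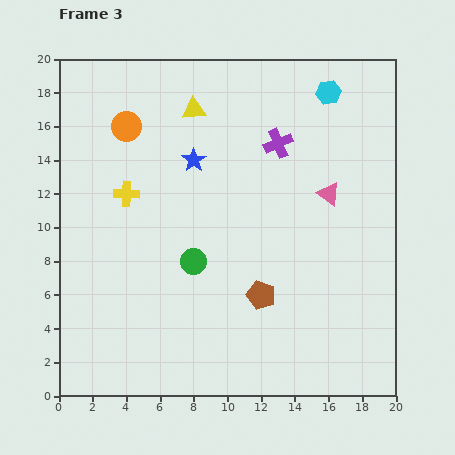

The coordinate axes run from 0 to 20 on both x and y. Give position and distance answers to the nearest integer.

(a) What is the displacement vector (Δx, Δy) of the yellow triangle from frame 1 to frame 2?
(0, 1)

The yellow triangle was at (9, 14) in frame 1 and (9, 15) in frame 2.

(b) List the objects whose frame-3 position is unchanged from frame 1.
the cyan hexagon, the yellow cross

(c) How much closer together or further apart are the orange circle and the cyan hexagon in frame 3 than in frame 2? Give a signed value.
+2

Distance in frame 2: 10. Distance in frame 3: 12.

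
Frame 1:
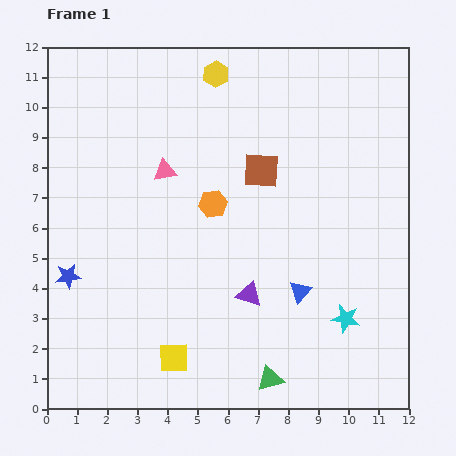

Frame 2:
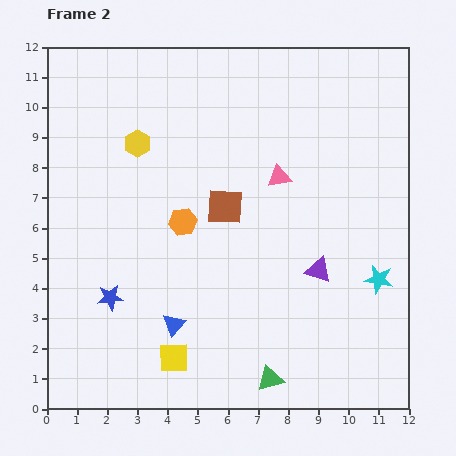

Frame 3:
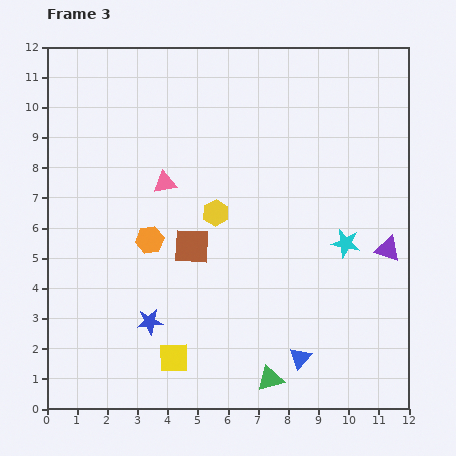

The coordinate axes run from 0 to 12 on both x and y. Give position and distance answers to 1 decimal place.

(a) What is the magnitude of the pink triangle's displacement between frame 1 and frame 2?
3.8

The pink triangle moved from (3.9, 7.9) to (7.7, 7.7), a distance of √(3.8² + 0.2²) ≈ 3.8.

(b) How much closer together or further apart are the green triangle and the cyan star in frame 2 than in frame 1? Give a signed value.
+1.7

Distance in frame 1: 3.2. Distance in frame 2: 4.9.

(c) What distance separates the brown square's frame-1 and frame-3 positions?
3.4

The brown square moved from (7.1, 7.9) to (4.8, 5.4), a distance of √(2.3² + 2.5²) ≈ 3.4.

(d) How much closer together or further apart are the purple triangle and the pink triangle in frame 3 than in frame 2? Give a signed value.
+4.3

Distance in frame 2: 3.4. Distance in frame 3: 7.7.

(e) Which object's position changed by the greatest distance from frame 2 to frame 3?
the blue triangle

(moved 4.3; next 3.8)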